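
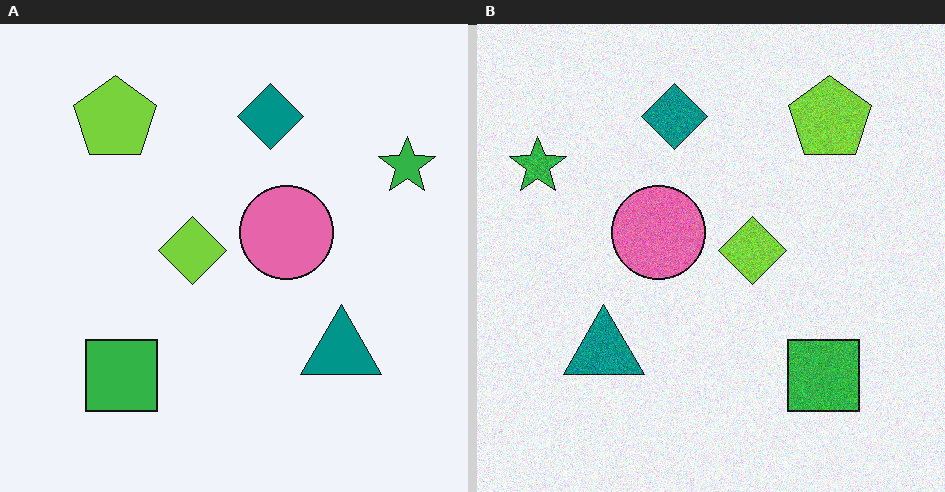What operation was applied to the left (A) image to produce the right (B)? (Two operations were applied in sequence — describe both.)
The transformation is: flipped horizontally (left ↔ right), then degraded with visible gaussian noise.

The green star is in the top-right of the left (A) image and the top-left of the right (B) — shapes on opposite sides of the vertical midline have swapped in a mirror flip. Random speckle covers the whole image, including the flat background.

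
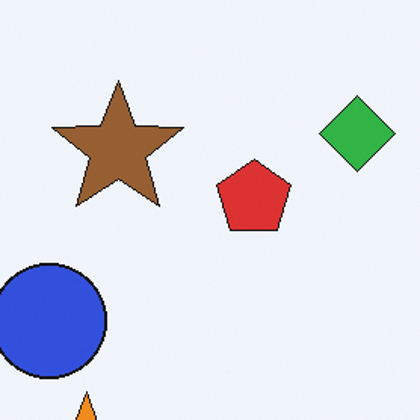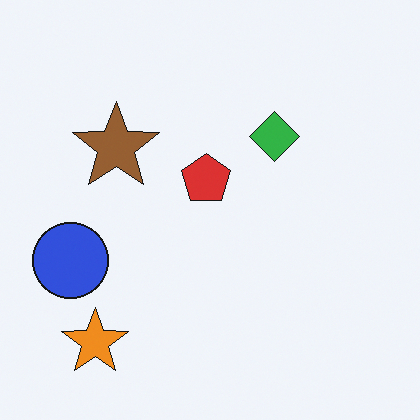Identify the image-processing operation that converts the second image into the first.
Cropped slightly and scaled back up.

The visible shapes are larger and the field of view is narrower; shapes near the original edges may be partly or wholly outside the frame — a crop-and-rescale.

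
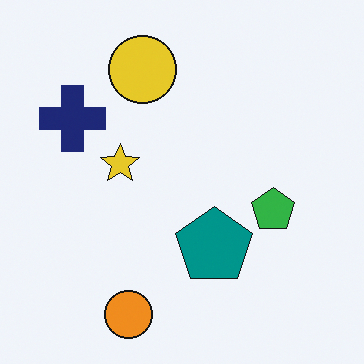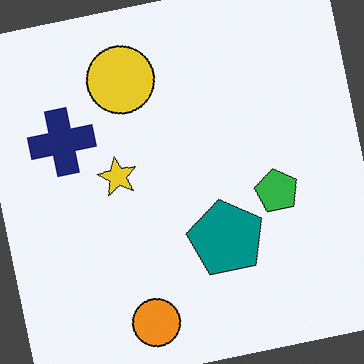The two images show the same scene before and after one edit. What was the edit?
The image was rotated counter-clockwise by a slight angle.

Every shape is tilted by the same angle and the image corners show triangular fill wedges — a whole-image rotation by a non-right angle.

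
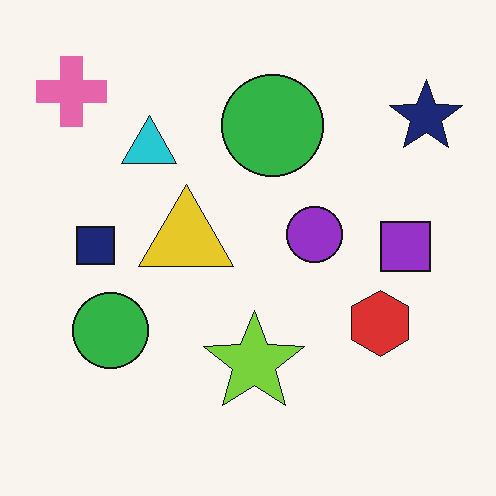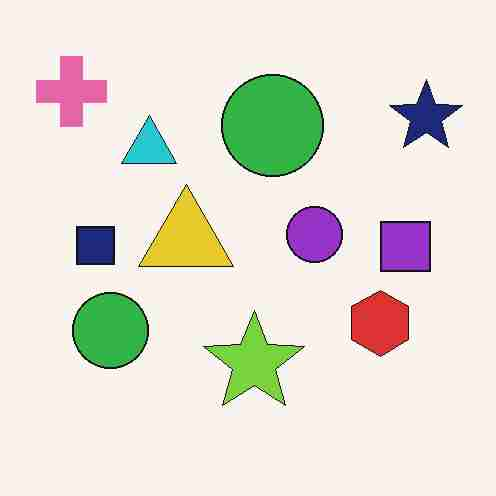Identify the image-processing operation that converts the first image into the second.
Degraded with heavy JPEG compression.

Blocky 8×8 compression artifacts appear around shape edges and the flat background shows ringing — characteristic JPEG degradation.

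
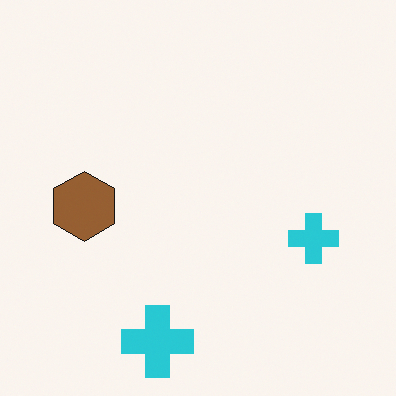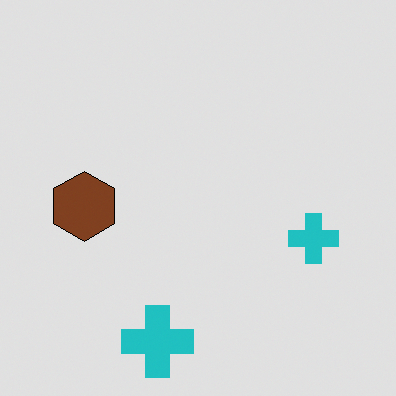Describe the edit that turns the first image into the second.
It was posterized to a reduced palette.

Each flat color has snapped to a coarser quantized level — most visibly, the near-white background has dropped to a flat grey.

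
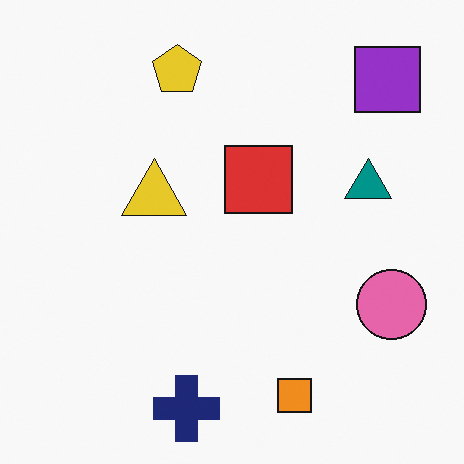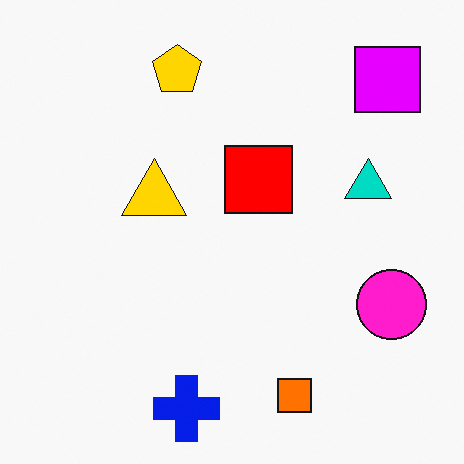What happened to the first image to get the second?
It was heavily oversaturated.

All colors are more vivid — a global saturation change.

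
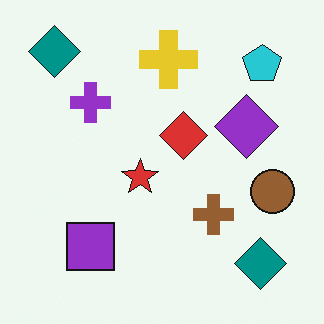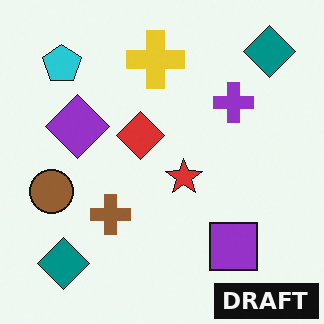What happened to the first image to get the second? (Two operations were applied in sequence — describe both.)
The second image is the first flipped horizontally (left ↔ right), then watermarked with the text "DRAFT" in the lower-right corner.

The brown circle is in the right of the first image and the left of the second — shapes on opposite sides of the vertical midline have swapped in a mirror flip. A dark label reading "DRAFT" appears in the lower-right corner.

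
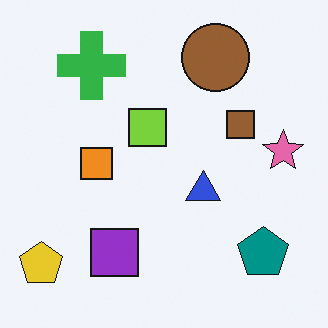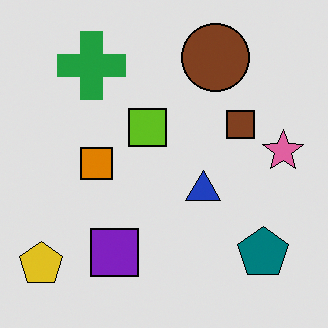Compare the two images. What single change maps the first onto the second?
The image was moderately posterized.

Each flat color has snapped to a coarser quantized level — most visibly, the near-white background has dropped to a flat grey.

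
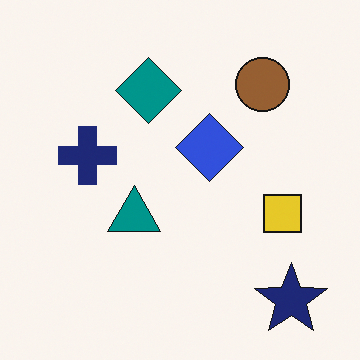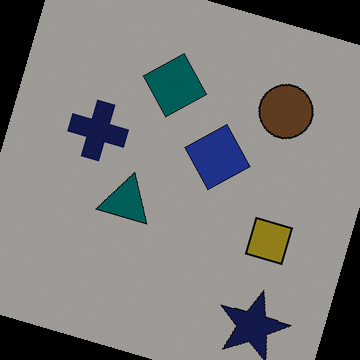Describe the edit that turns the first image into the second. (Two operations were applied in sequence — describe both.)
Rotated clockwise by a clearly visible amount, then noticeably darkened.

Every shape is tilted by the same angle and the image corners show triangular fill wedges — a whole-image rotation by a non-right angle. Every pixel — background and shapes alike — is uniformly darkened.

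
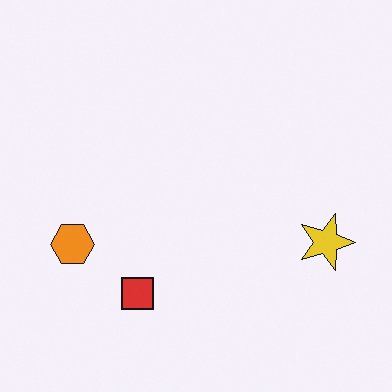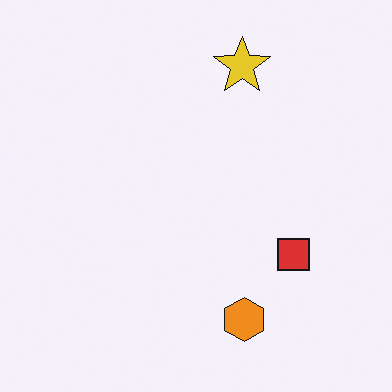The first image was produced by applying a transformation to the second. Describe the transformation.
The image was rotated 90° clockwise.

The yellow star sits in the top of the second image and the right of the first — consistent with a whole-image 90° clockwise rotation.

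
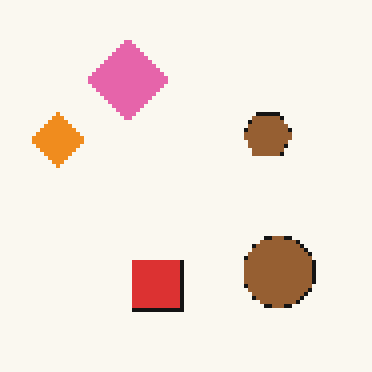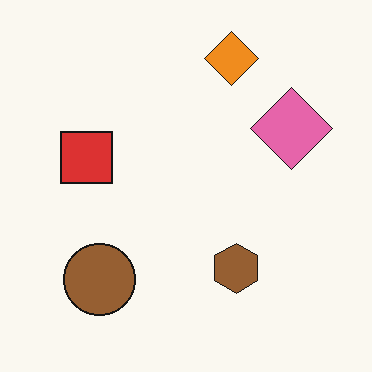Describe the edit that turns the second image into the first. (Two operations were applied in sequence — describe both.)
It was rotated 90° counter-clockwise, then mildly pixelated.

The orange diamond sits in the top of the second image and the left of the first — consistent with a whole-image 90° counter-clockwise rotation. Shapes are reduced to large square blocks; fine edges and outlines are lost — a downscale-then-upscale (mosaic) effect.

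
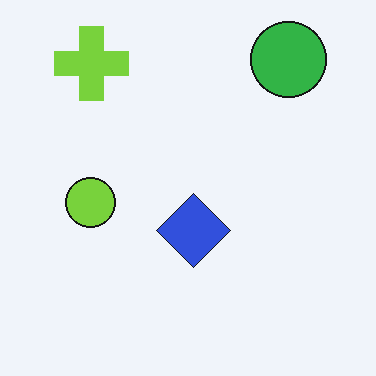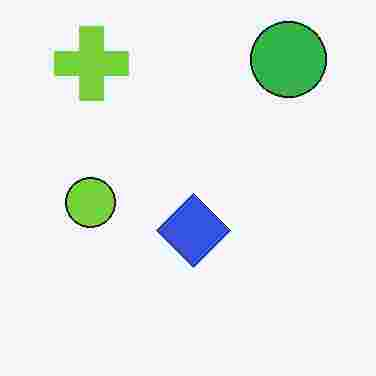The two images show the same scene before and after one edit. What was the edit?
It was degraded with heavy JPEG compression.

Blocky 8×8 compression artifacts appear around shape edges and the flat background shows ringing — characteristic JPEG degradation.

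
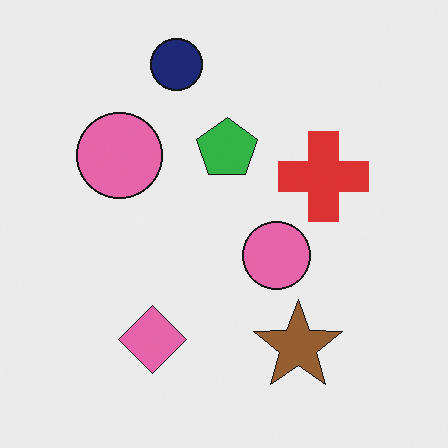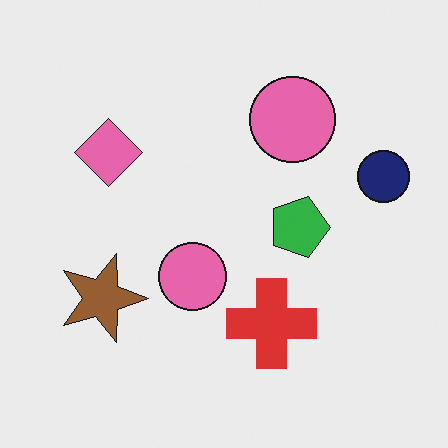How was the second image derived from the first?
This is the original image rotated 90° clockwise.

The navy circle sits in the top of the first image and the right of the second — consistent with a whole-image 90° clockwise rotation.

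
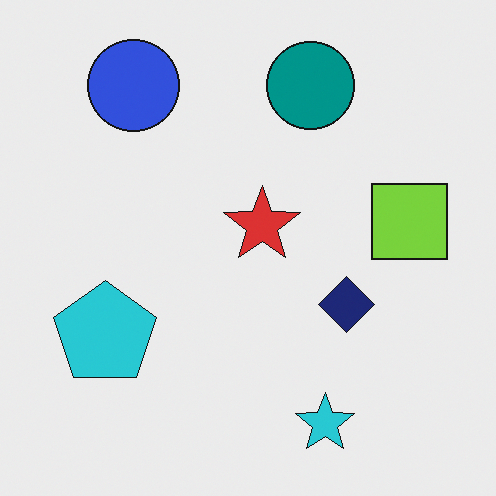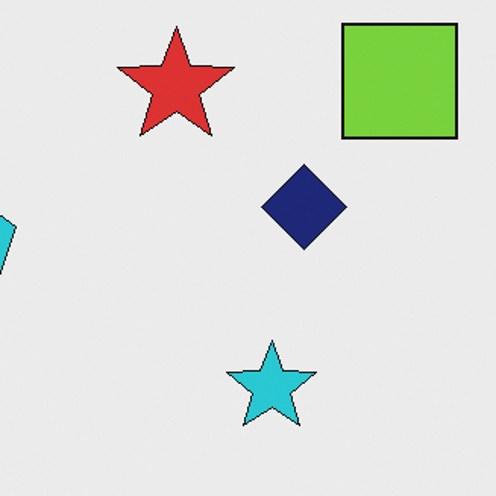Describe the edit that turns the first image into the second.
This is the original image cropped slightly and scaled back up.

The visible shapes are larger and the field of view is narrower; shapes near the original edges may be partly or wholly outside the frame — a crop-and-rescale.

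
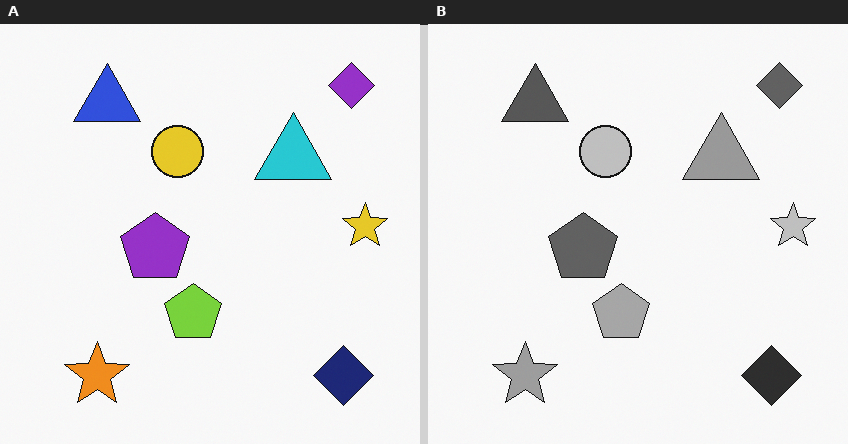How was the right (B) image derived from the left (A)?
The right (B) image is the left (A) converted to grayscale.

All color is removed — every shape is now a shade of grey.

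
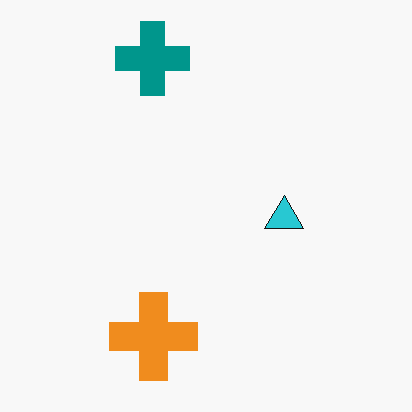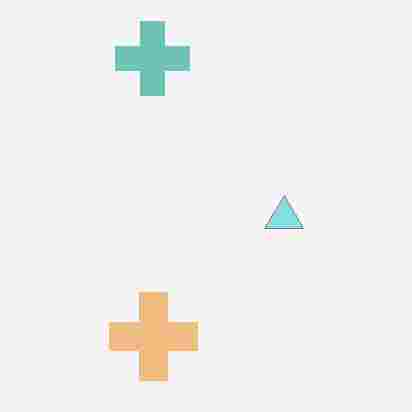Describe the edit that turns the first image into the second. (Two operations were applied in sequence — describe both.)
The image was given much lower contrast, then degraded with heavy JPEG compression.

Tones are pushed toward mid-grey across the whole image — a global contrast change. Blocky 8×8 compression artifacts appear around shape edges and the flat background shows ringing — characteristic JPEG degradation.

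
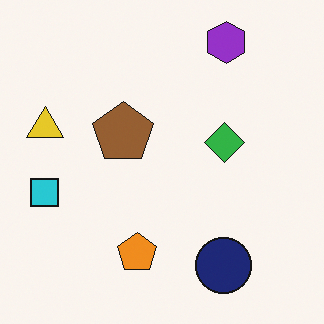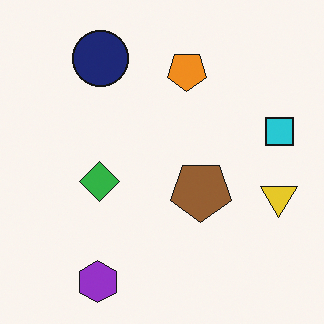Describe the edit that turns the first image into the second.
Rotated 180°.

The purple hexagon sits in the top-right of the first image and the bottom-left of the second — consistent with a whole-image 180° rotation.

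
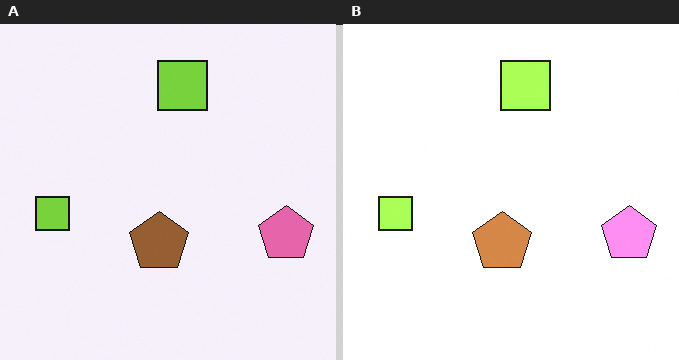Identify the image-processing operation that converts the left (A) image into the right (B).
Substantially brightened.

Every pixel — background and shapes alike — is uniformly brightened.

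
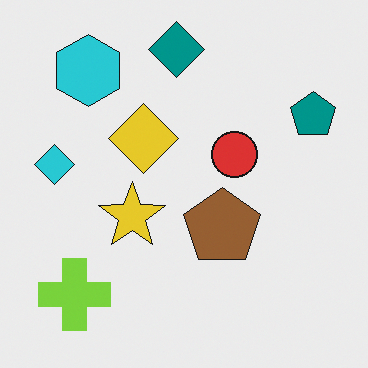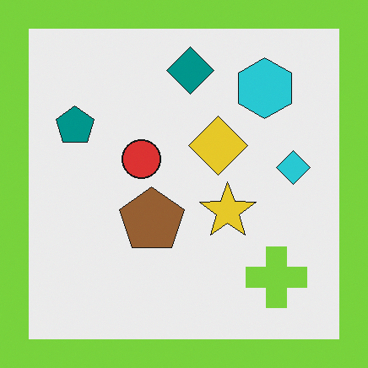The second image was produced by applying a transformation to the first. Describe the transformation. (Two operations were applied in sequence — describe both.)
The transformation is: flipped horizontally (left ↔ right), then framed with a lime border.

The cyan diamond is in the left of the first image and the right of the second — shapes on opposite sides of the vertical midline have swapped in a mirror flip. A solid lime frame runs around the edge of the second image, with the content slightly shrunk inside it.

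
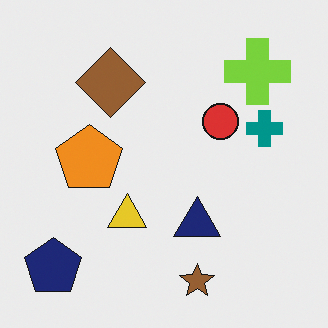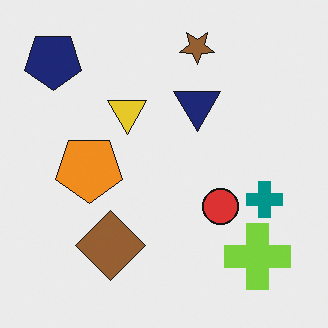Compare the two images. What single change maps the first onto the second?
This is the original image flipped vertically (top ↔ bottom).

The brown star is in the bottom of the first image and the top of the second — shapes on opposite sides of the horizontal midline have swapped in a mirror flip.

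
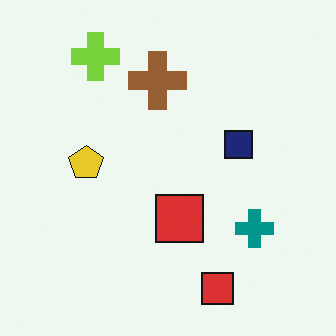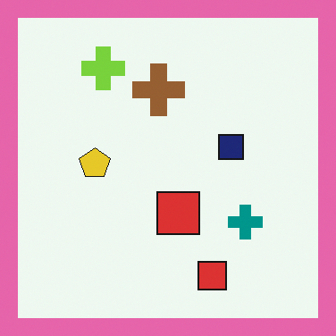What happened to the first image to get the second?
The second image is the first framed with a pink border.

A solid pink frame runs around the edge of the second image, with the content slightly shrunk inside it.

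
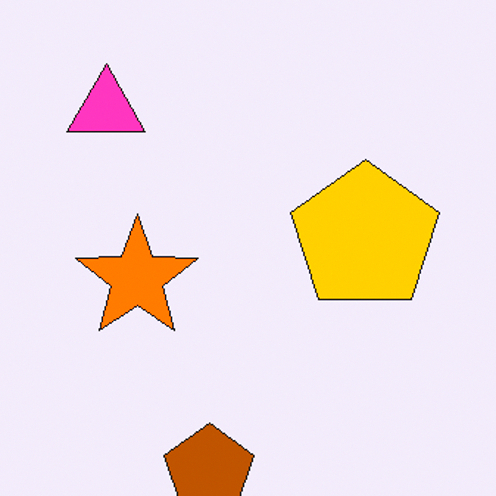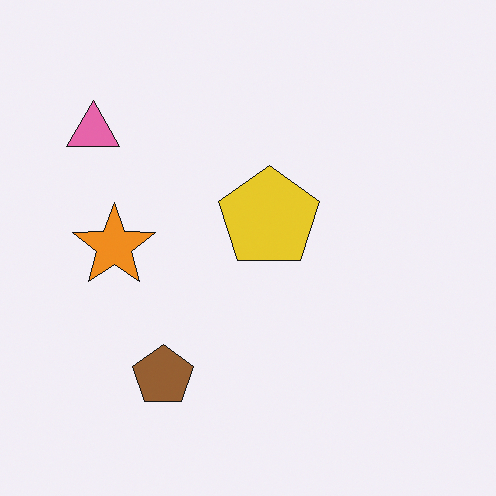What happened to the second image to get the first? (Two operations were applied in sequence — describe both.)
This is the original image cropped to a modestly smaller region and rescaled, then heavily oversaturated.

The visible shapes are larger and the field of view is narrower; shapes near the original edges may be partly or wholly outside the frame — a crop-and-rescale. All colors are more vivid — a global saturation change.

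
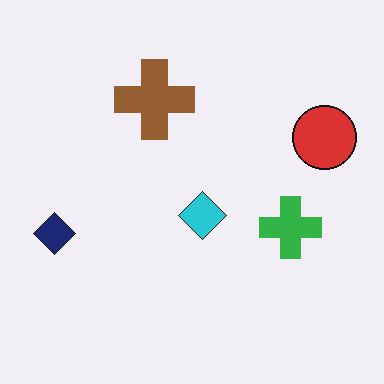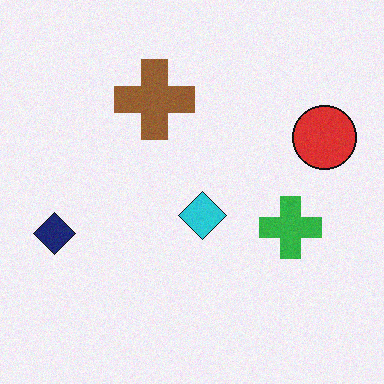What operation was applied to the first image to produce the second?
It was degraded with subtle gaussian noise.

Random speckle covers the whole image, including the flat background.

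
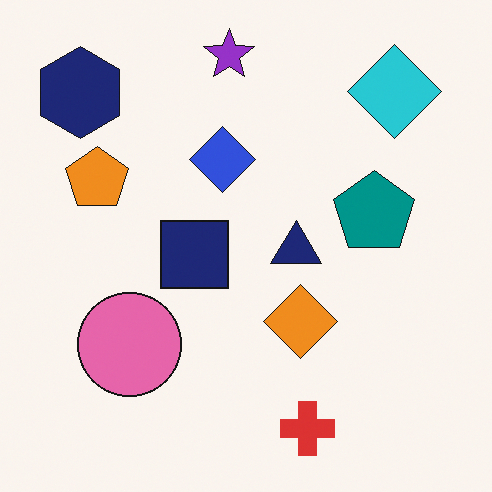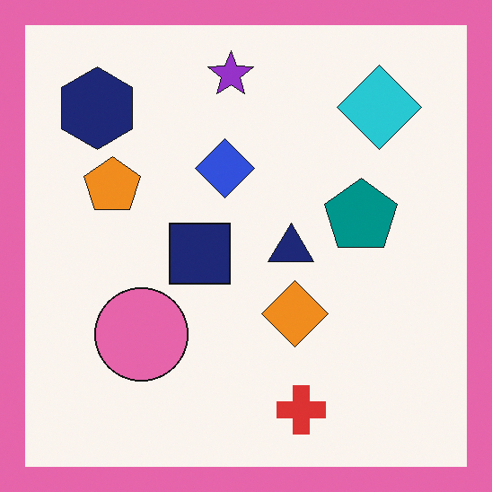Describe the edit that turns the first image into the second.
The transformation is: framed with a pink border.

A solid pink frame runs around the edge of the second image, with the content slightly shrunk inside it.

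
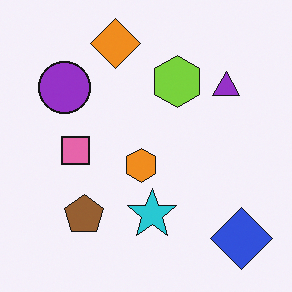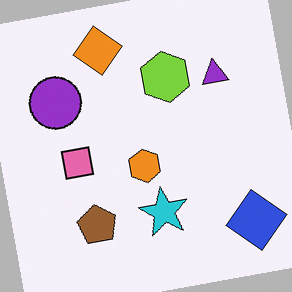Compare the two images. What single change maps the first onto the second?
It was rotated counter-clockwise by a small amount.

Every shape is tilted by the same angle and the image corners show triangular fill wedges — a whole-image rotation by a non-right angle.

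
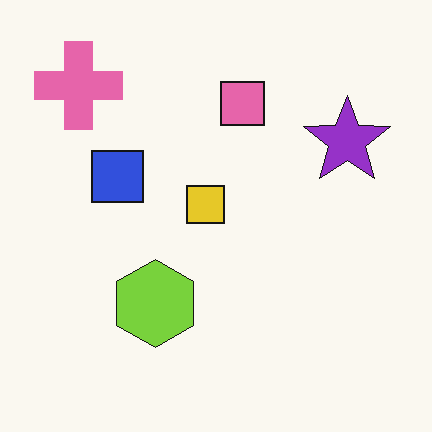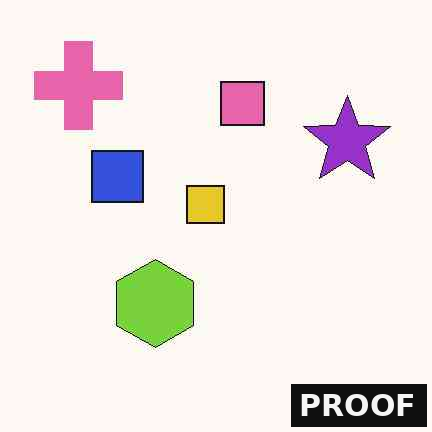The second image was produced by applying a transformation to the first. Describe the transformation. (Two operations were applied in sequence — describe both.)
The image was JPEG-compressed with visible artifacts, then watermarked with the text "PROOF" in the lower-right corner.

Blocky 8×8 compression artifacts appear around shape edges and the flat background shows ringing — characteristic JPEG degradation. A dark label reading "PROOF" appears in the lower-right corner.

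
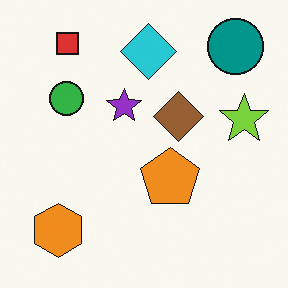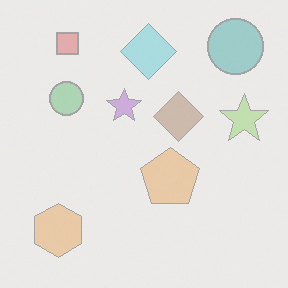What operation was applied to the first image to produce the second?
The transformation is: given much lower contrast.

Tones are pushed toward mid-grey across the whole image — a global contrast change.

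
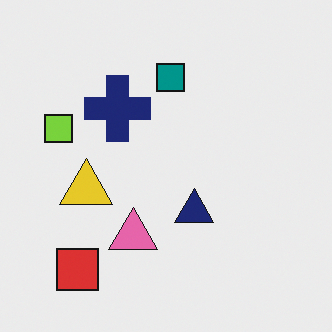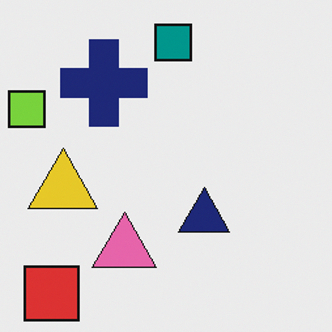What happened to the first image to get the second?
The image was cropped to a modestly smaller region and rescaled.

The visible shapes are larger and the field of view is narrower; shapes near the original edges may be partly or wholly outside the frame — a crop-and-rescale.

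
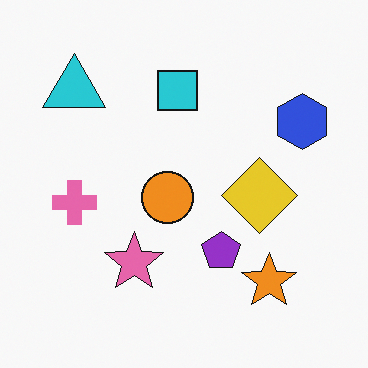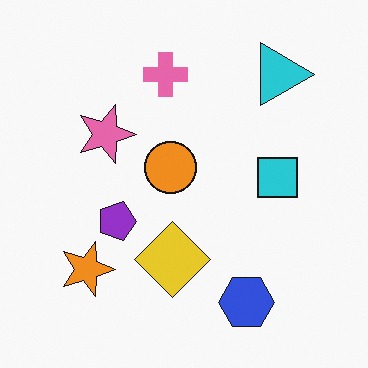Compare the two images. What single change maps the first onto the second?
The transformation is: rotated 90° clockwise.

The cyan triangle sits in the top-left of the first image and the top-right of the second — consistent with a whole-image 90° clockwise rotation.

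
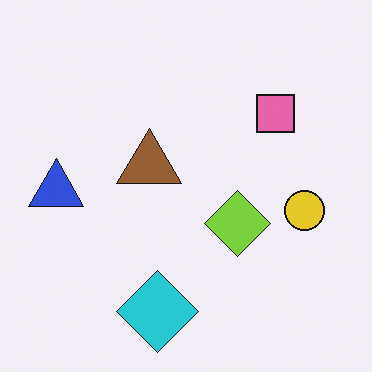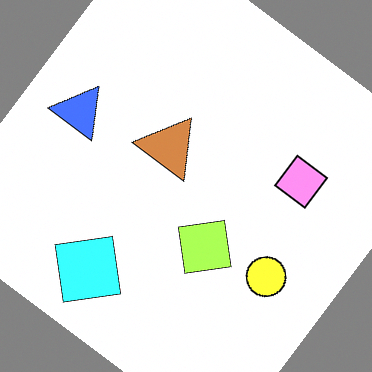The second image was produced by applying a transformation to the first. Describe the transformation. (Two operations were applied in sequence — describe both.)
It was noticeably brightened, then rotated clockwise by a large amount — several tens of degrees.

Every pixel — background and shapes alike — is uniformly brightened. Every shape is tilted by the same angle and the image corners show triangular fill wedges — a whole-image rotation by a non-right angle.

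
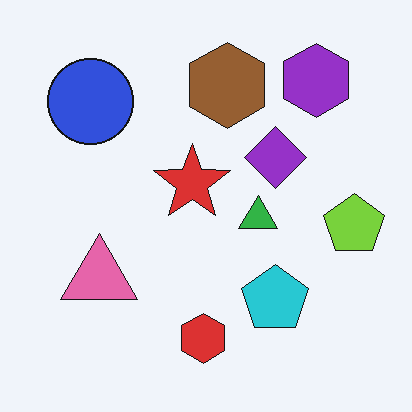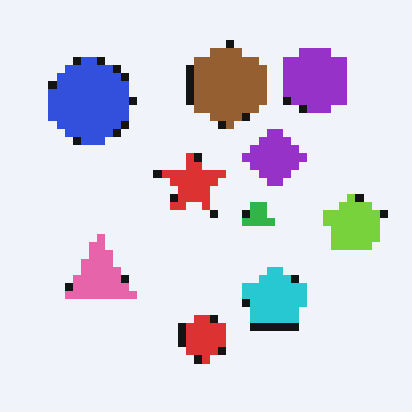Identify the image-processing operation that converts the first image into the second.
This is the original image pixelated into visible square blocks.

Shapes are reduced to large square blocks; fine edges and outlines are lost — a downscale-then-upscale (mosaic) effect.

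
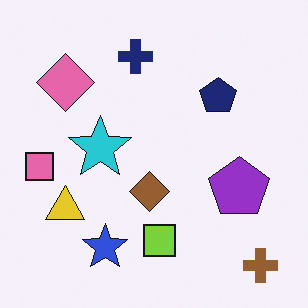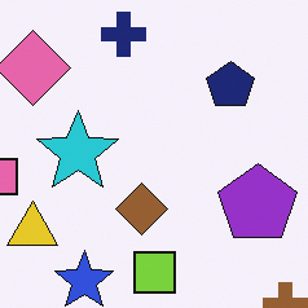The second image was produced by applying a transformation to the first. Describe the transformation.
It was cropped slightly and scaled back up.

The visible shapes are larger and the field of view is narrower; shapes near the original edges may be partly or wholly outside the frame — a crop-and-rescale.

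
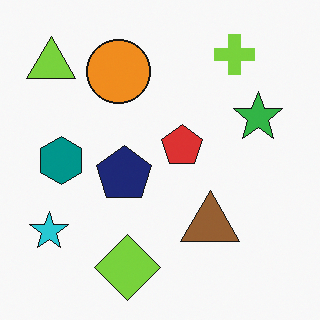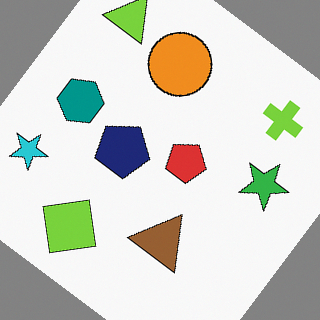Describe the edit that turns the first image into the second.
Rotated clockwise by a large amount — several tens of degrees.

Every shape is tilted by the same angle and the image corners show triangular fill wedges — a whole-image rotation by a non-right angle.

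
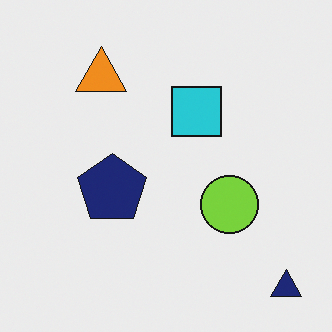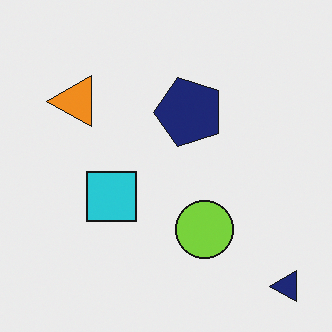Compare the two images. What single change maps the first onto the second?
The transformation is: transposed (reflected across the top-left ↔ bottom-right diagonal).

Shapes have swapped their row and column positions — what was in the top-right is now in the bottom-left — a diagonal reflection.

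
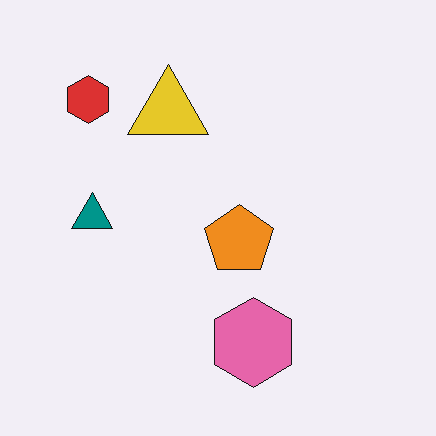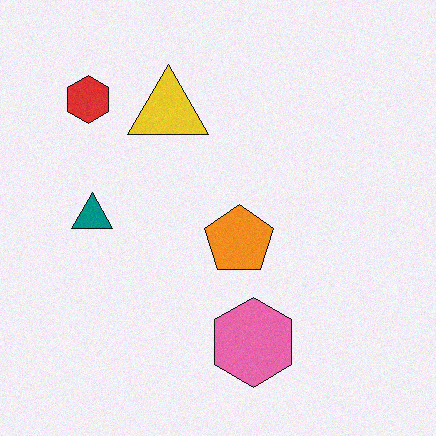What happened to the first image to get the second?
It was degraded with a light layer of grain.

Random speckle covers the whole image, including the flat background.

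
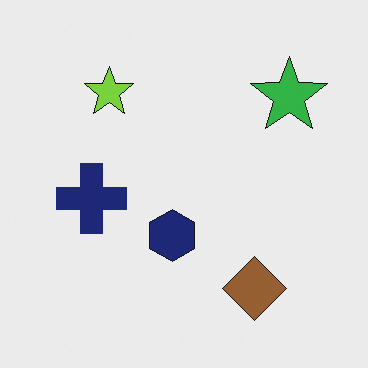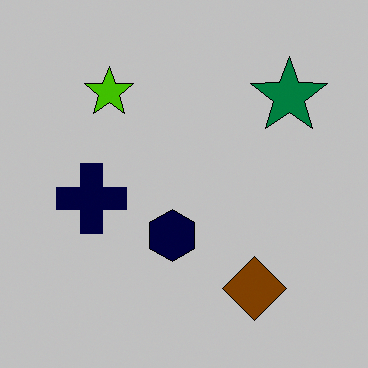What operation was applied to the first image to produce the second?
The second image is the first heavily posterized to just a handful of flat colors.

Each flat color has snapped to a coarser quantized level — most visibly, the near-white background has dropped to a flat grey.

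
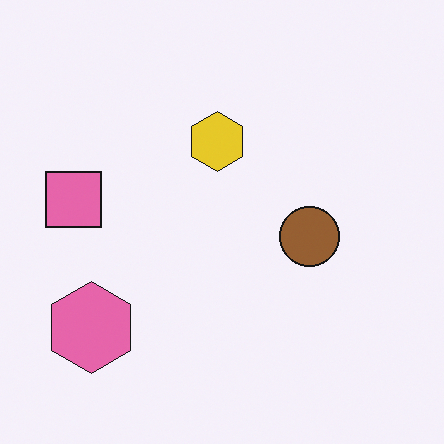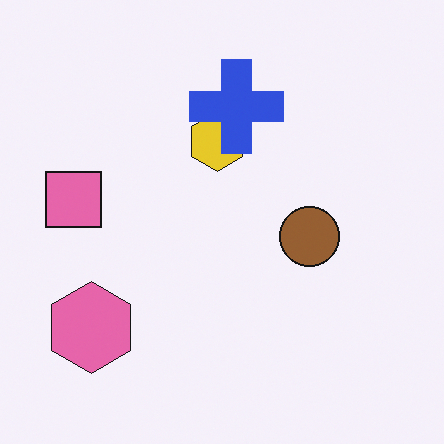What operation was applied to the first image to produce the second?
Overlaid with an additional blue cross.

A blue cross appears in the second image that is absent from the first.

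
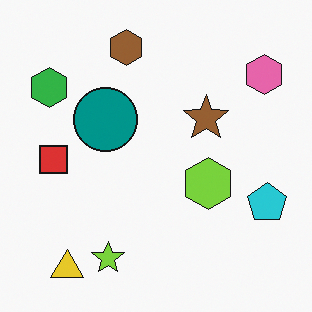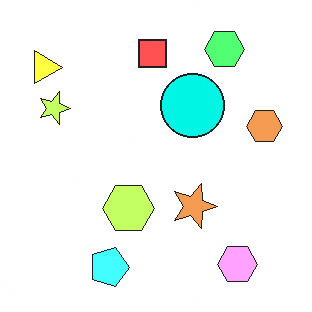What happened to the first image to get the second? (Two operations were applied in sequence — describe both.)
It was rotated 90° clockwise, then noticeably brightened.

The yellow triangle sits in the bottom-left of the first image and the top-left of the second — consistent with a whole-image 90° clockwise rotation. Every pixel — background and shapes alike — is uniformly brightened.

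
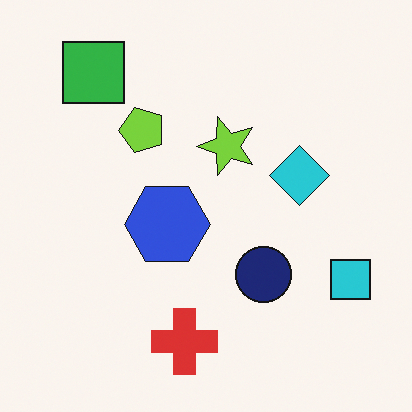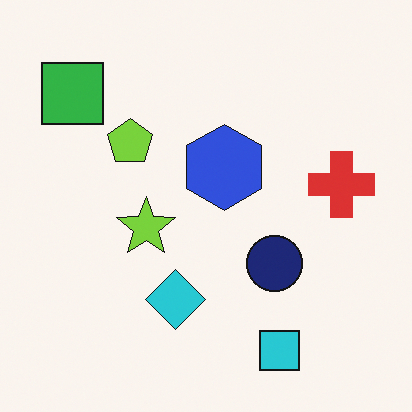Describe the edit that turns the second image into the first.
Transposed (reflected across the top-left ↔ bottom-right diagonal).

Shapes have swapped their row and column positions — what was in the top-right is now in the bottom-left — a diagonal reflection.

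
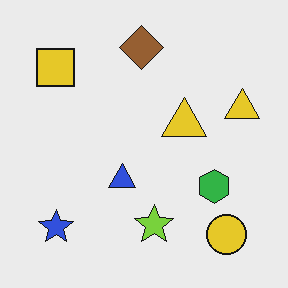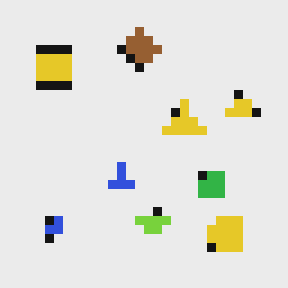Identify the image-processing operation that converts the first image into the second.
It was heavily pixelated into large blocks.

Shapes are reduced to large square blocks; fine edges and outlines are lost — a downscale-then-upscale (mosaic) effect.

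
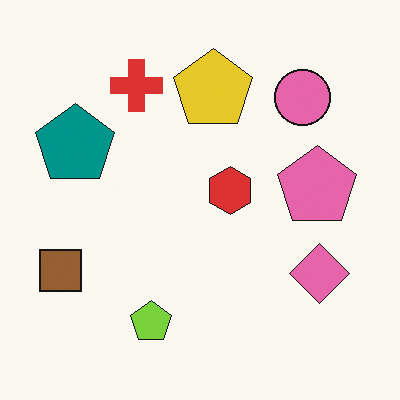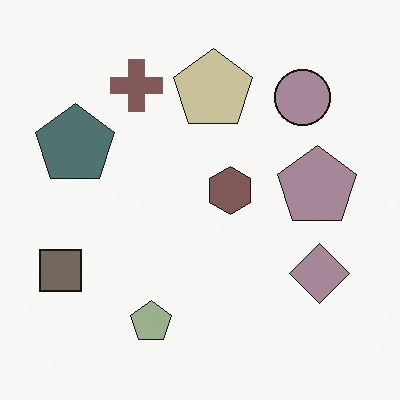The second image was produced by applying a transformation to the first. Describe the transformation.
It was heavily desaturated.

All colors are more muted and greyish — a global saturation change.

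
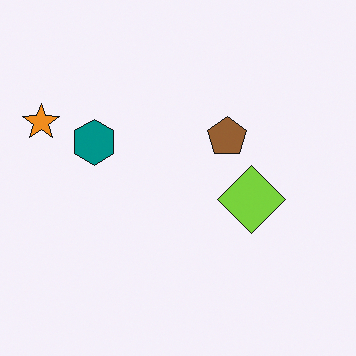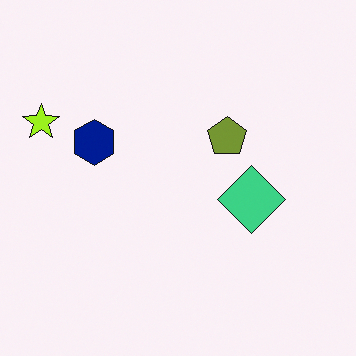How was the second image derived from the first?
This is the original image hue-shifted by a small amount.

Every shape's color has rotated by the same amount around the hue wheel — a uniform hue shift.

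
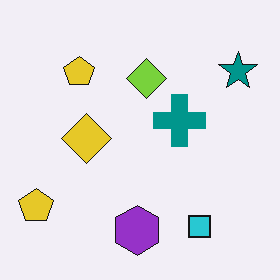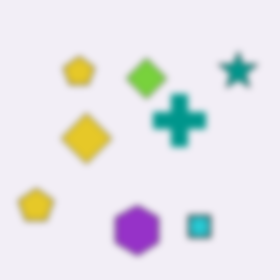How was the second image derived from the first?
It was noticeably gaussian-blurred.

Shape edges and outlines are uniformly softened across the whole image.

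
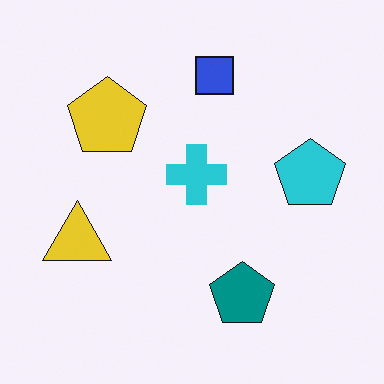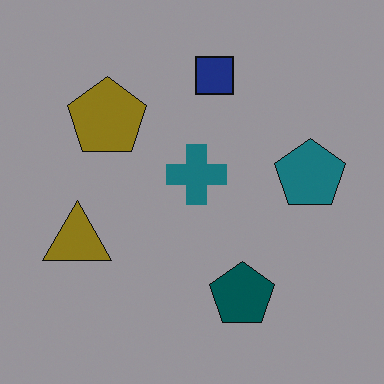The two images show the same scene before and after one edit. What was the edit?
The image was substantially darkened.

Every pixel — background and shapes alike — is uniformly darkened.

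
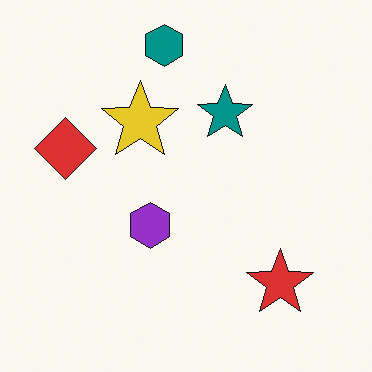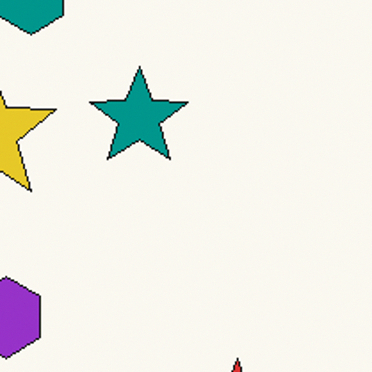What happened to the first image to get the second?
This is the original image cropped tightly and scaled back up.

The visible shapes are larger and the field of view is narrower; shapes near the original edges may be partly or wholly outside the frame — a crop-and-rescale.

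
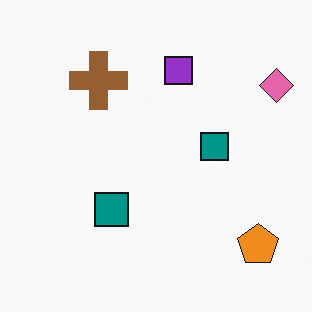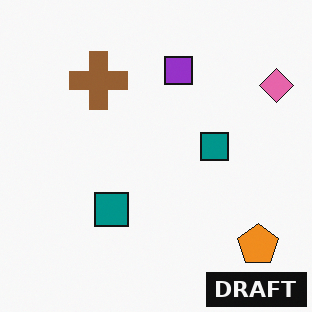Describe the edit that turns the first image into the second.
It was watermarked with the text "DRAFT" in the lower-right corner.

A dark label reading "DRAFT" appears in the lower-right corner.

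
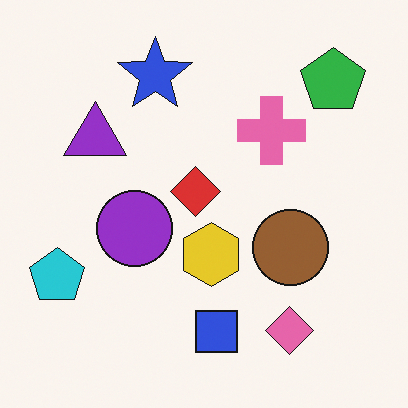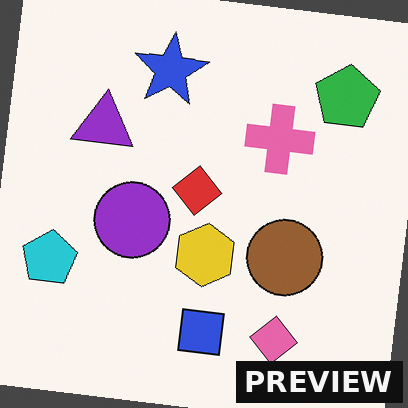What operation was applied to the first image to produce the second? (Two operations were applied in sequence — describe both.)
The image was rotated clockwise by a small amount, then watermarked with the text "PREVIEW" in the lower-right corner.

Every shape is tilted by the same angle and the image corners show triangular fill wedges — a whole-image rotation by a non-right angle. A dark label reading "PREVIEW" appears in the lower-right corner.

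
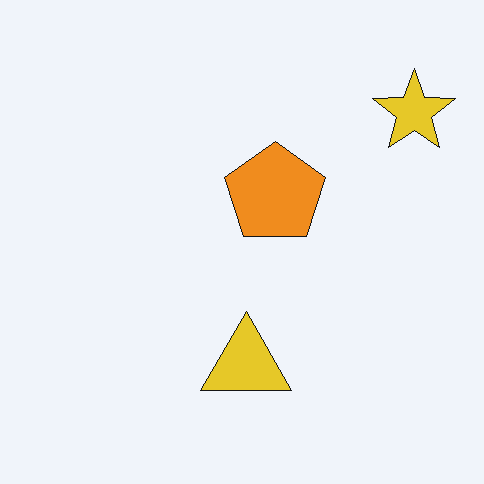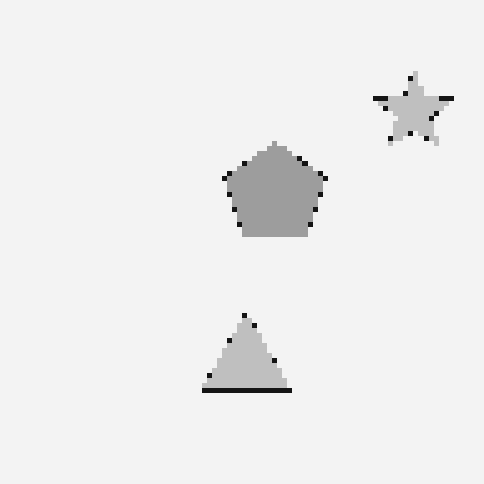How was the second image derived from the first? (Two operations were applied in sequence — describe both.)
The transformation is: converted to grayscale, then mildly pixelated.

All color is removed — every shape is now a shade of grey. Shapes are reduced to large square blocks; fine edges and outlines are lost — a downscale-then-upscale (mosaic) effect.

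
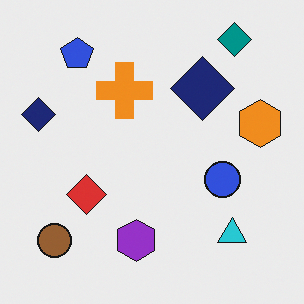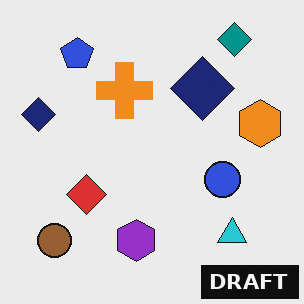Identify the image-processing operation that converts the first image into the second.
It was watermarked with the text "DRAFT" in the lower-right corner.

A dark label reading "DRAFT" appears in the lower-right corner.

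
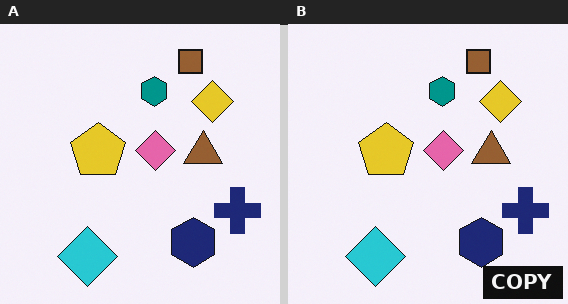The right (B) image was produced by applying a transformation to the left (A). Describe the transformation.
The transformation is: watermarked with the text "COPY" in the lower-right corner.

A dark label reading "COPY" appears in the lower-right corner.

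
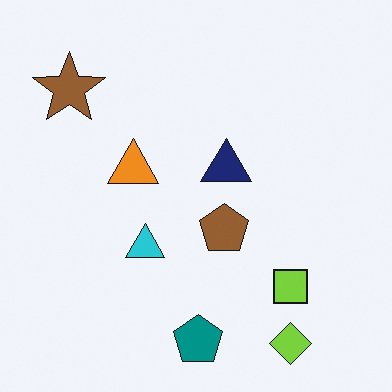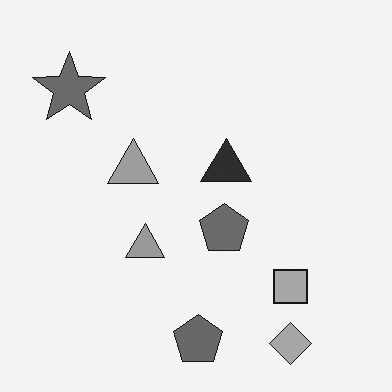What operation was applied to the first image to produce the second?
The transformation is: converted to grayscale.

All color is removed — every shape is now a shade of grey.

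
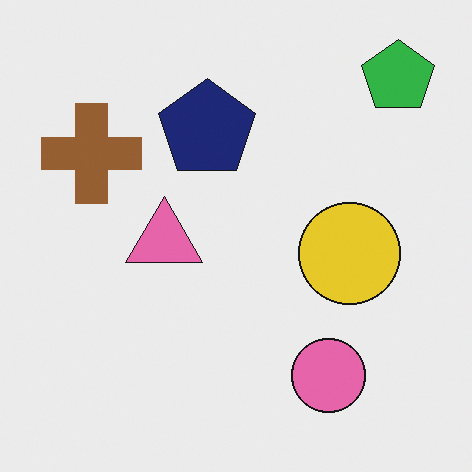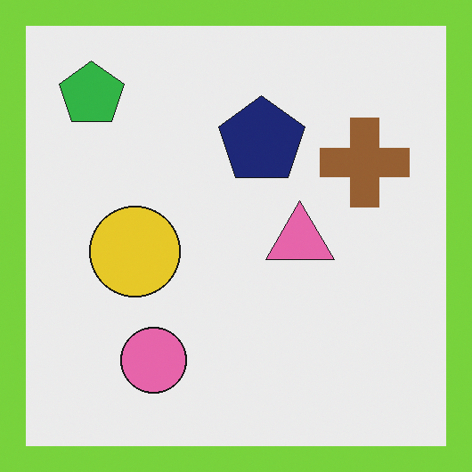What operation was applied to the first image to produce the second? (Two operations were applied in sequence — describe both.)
The transformation is: flipped horizontally (left ↔ right), then framed with a lime border.

The green pentagon is in the top-right of the first image and the top-left of the second — shapes on opposite sides of the vertical midline have swapped in a mirror flip. A solid lime frame runs around the edge of the second image, with the content slightly shrunk inside it.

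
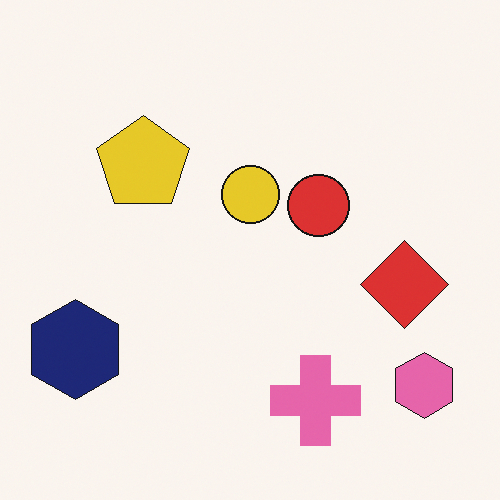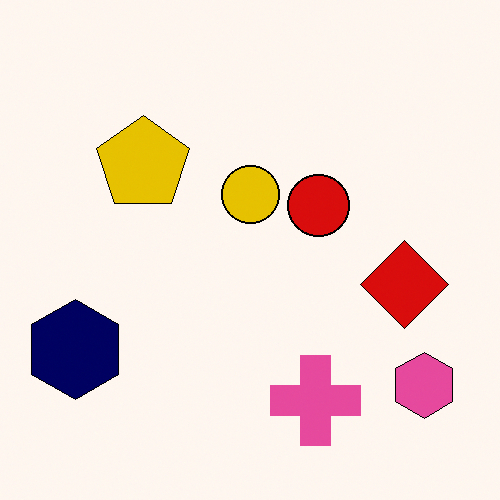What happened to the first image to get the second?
The second image is the first given slightly increased contrast.

Tones are pushed away from mid-grey across the whole image — a global contrast change.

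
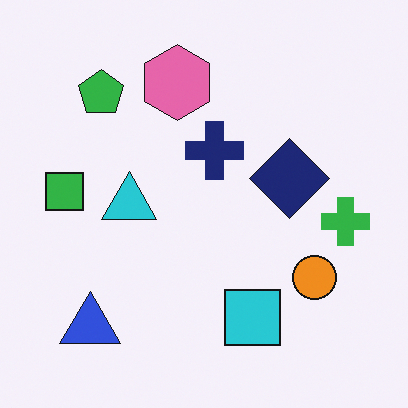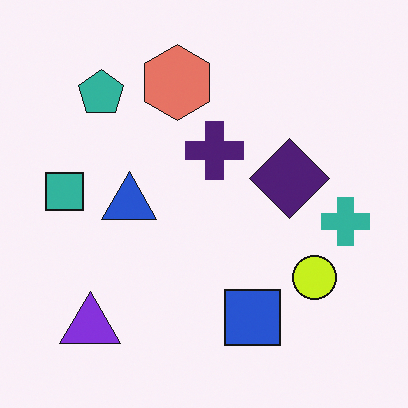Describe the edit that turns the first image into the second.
It was hue-shifted slightly.

Every shape's color has rotated by the same amount around the hue wheel — a uniform hue shift.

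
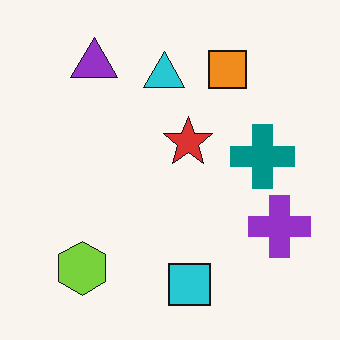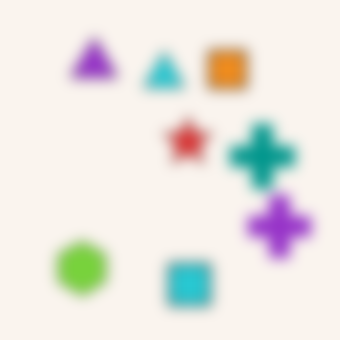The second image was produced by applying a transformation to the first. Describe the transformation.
Heavily blurred.

Shape edges and outlines are uniformly softened across the whole image.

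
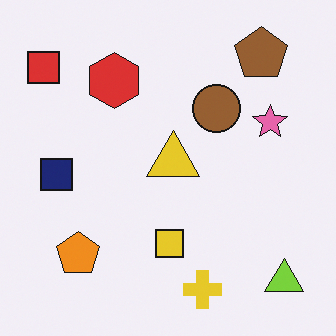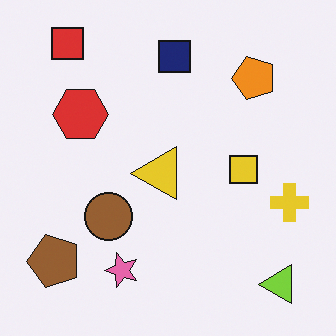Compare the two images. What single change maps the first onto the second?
It was transposed (reflected across the top-left ↔ bottom-right diagonal).

Shapes have swapped their row and column positions — what was in the top-right is now in the bottom-left — a diagonal reflection.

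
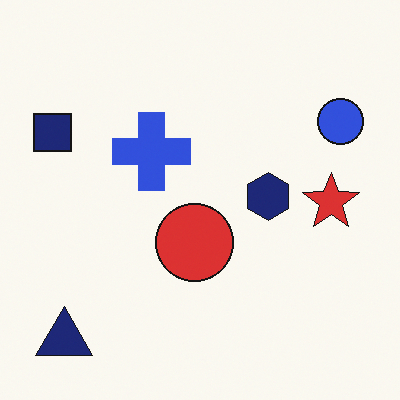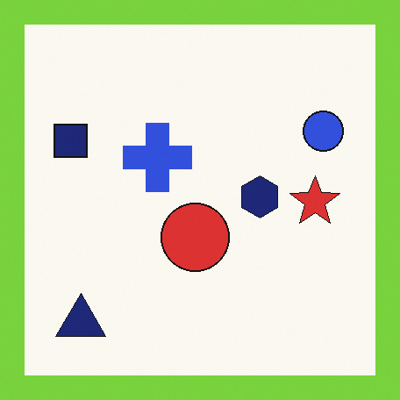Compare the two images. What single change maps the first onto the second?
The transformation is: framed with a lime border.

A solid lime frame runs around the edge of the second image, with the content slightly shrunk inside it.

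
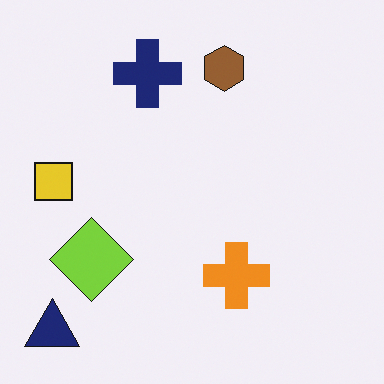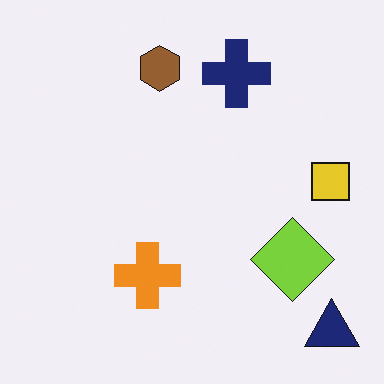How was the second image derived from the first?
Flipped horizontally (left ↔ right).

The navy triangle is in the bottom-left of the first image and the bottom-right of the second — shapes on opposite sides of the vertical midline have swapped in a mirror flip.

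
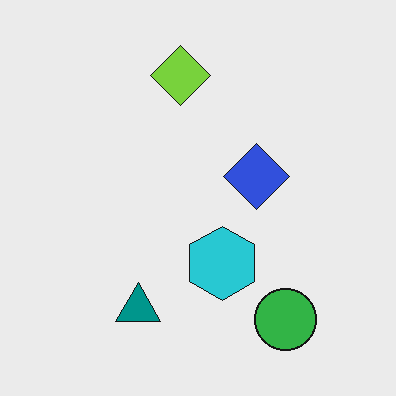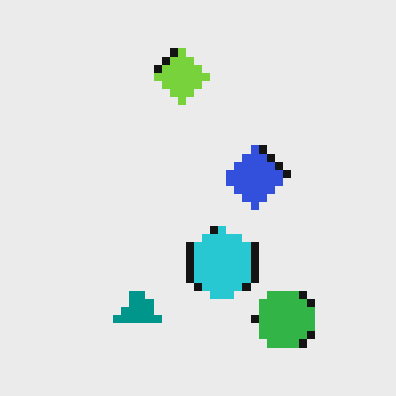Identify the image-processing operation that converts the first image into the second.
Moderately pixelated.

Shapes are reduced to large square blocks; fine edges and outlines are lost — a downscale-then-upscale (mosaic) effect.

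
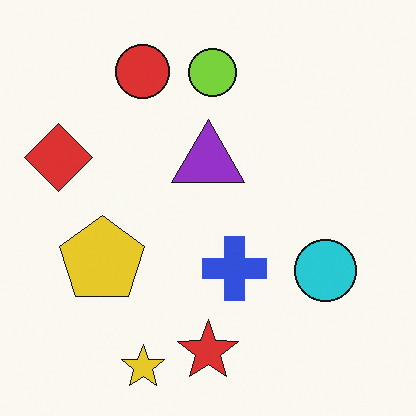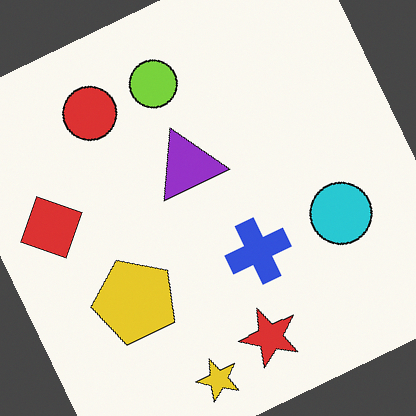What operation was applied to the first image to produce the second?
This is the original image rotated counter-clockwise by a clearly visible amount.

Every shape is tilted by the same angle and the image corners show triangular fill wedges — a whole-image rotation by a non-right angle.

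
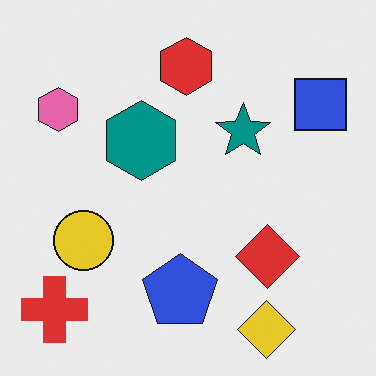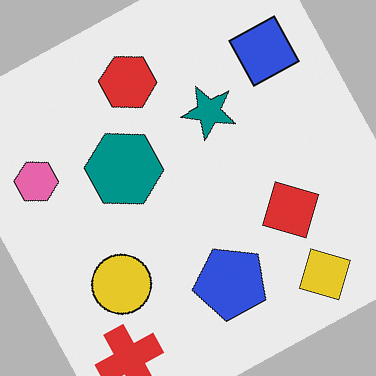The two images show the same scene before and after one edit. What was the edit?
The transformation is: rotated counter-clockwise by a clearly visible amount.

Every shape is tilted by the same angle and the image corners show triangular fill wedges — a whole-image rotation by a non-right angle.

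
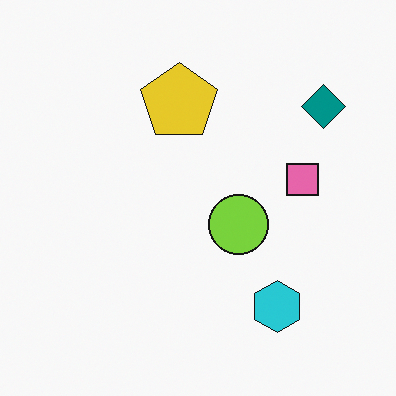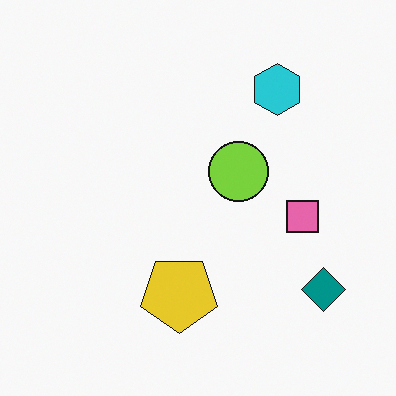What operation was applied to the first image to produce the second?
It was flipped vertically (top ↔ bottom).

The cyan hexagon is in the bottom-right of the first image and the top-right of the second — shapes on opposite sides of the horizontal midline have swapped in a mirror flip.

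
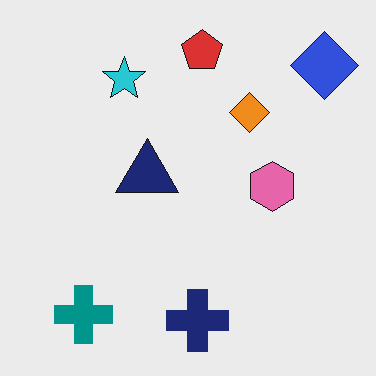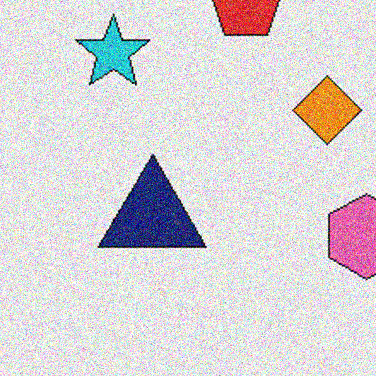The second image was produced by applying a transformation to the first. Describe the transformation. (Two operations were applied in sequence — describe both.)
The transformation is: cropped to a noticeably smaller region and rescaled, then degraded with a thick layer of grain.

The visible shapes are larger and the field of view is narrower; shapes near the original edges may be partly or wholly outside the frame — a crop-and-rescale. Random speckle covers the whole image, including the flat background.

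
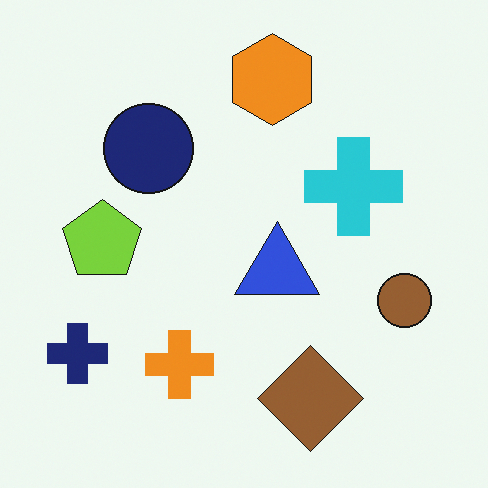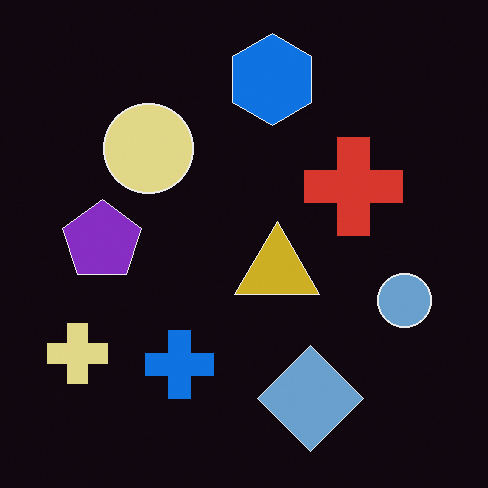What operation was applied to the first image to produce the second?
The second image is the first color-inverted (negative).

The light background has become dark and every shape's color is its complement — a photographic negative.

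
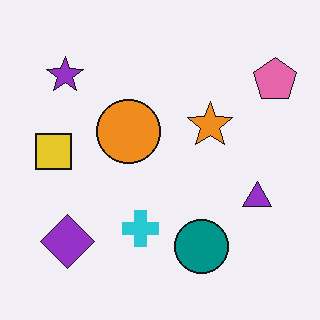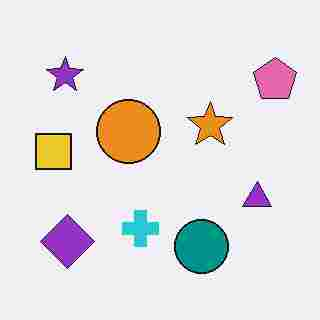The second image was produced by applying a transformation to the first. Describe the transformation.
The second image is the first heavily JPEG-compressed with obvious blocking artifacts.

Blocky 8×8 compression artifacts appear around shape edges and the flat background shows ringing — characteristic JPEG degradation.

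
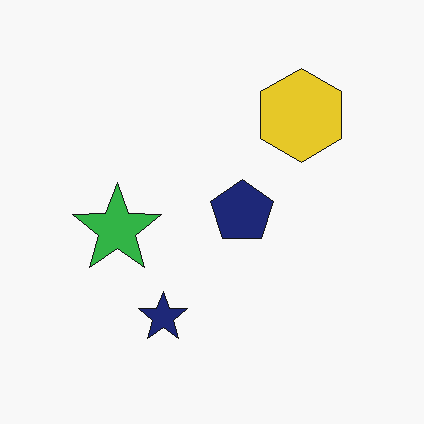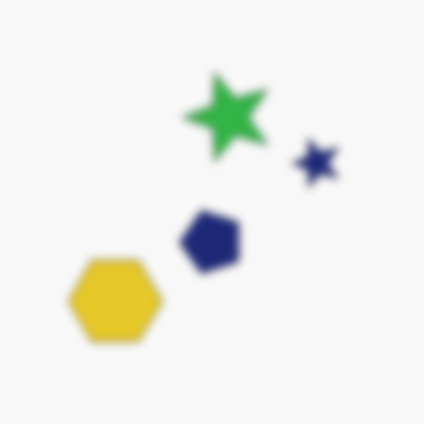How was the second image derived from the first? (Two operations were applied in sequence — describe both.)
It was transposed (reflected across the top-left ↔ bottom-right diagonal), then noticeably gaussian-blurred.

Shapes have swapped their row and column positions — what was in the top-right is now in the bottom-left — a diagonal reflection. Shape edges and outlines are uniformly softened across the whole image.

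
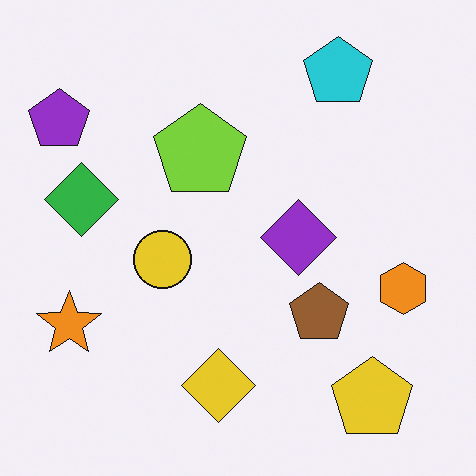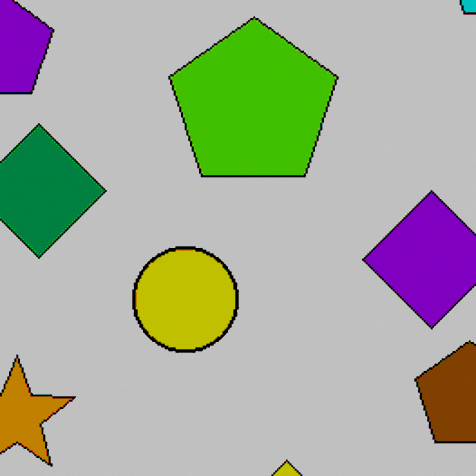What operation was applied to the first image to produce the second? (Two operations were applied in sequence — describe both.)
This is the original image cropped to a noticeably smaller region and rescaled, then aggressively posterized.

The visible shapes are larger and the field of view is narrower; shapes near the original edges may be partly or wholly outside the frame — a crop-and-rescale. Each flat color has snapped to a coarser quantized level — most visibly, the near-white background has dropped to a flat grey.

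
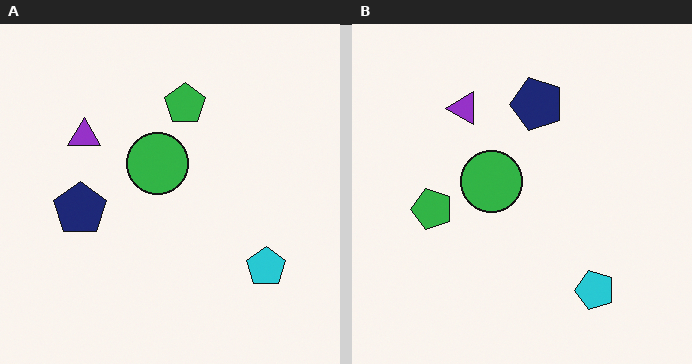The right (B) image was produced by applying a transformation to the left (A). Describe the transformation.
The right (B) image is the left (A) transposed (reflected across the top-left ↔ bottom-right diagonal).

Shapes have swapped their row and column positions — what was in the top-right is now in the bottom-left — a diagonal reflection.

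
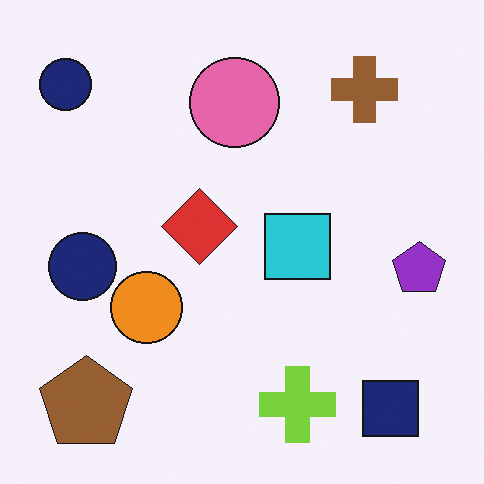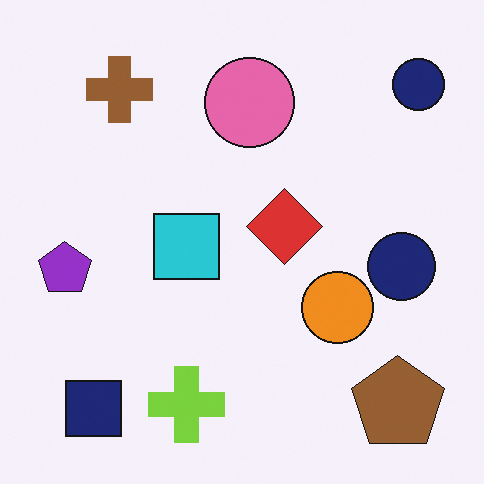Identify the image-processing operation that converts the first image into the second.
The transformation is: flipped horizontally (left ↔ right).

The purple pentagon is in the right of the first image and the left of the second — shapes on opposite sides of the vertical midline have swapped in a mirror flip.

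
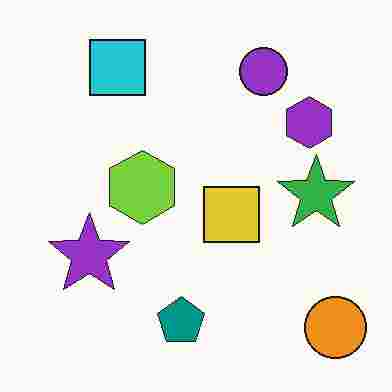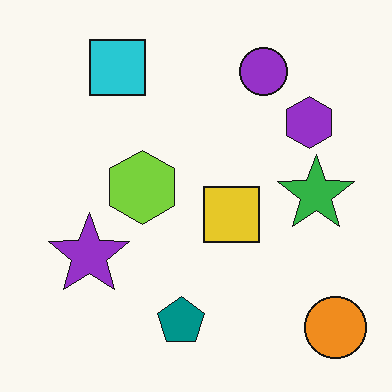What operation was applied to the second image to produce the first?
The image was heavily JPEG-compressed with obvious blocking artifacts.

Blocky 8×8 compression artifacts appear around shape edges and the flat background shows ringing — characteristic JPEG degradation.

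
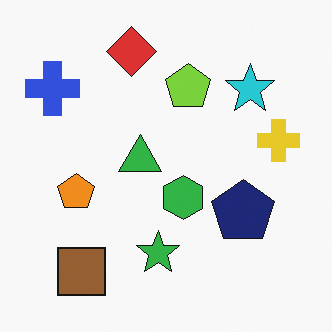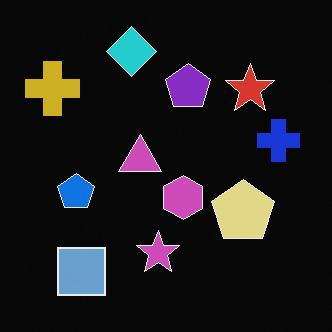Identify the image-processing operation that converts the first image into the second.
Color-inverted (negative).

The light background has become dark and every shape's color is its complement — a photographic negative.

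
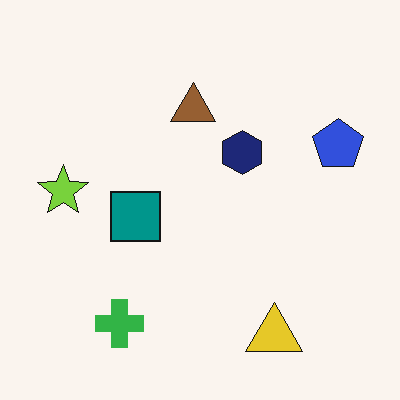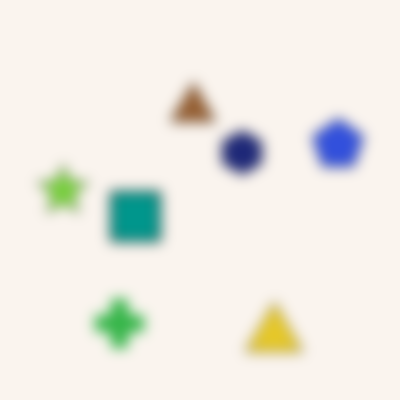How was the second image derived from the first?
The second image is the first strongly gaussian-blurred.

Shape edges and outlines are uniformly softened across the whole image.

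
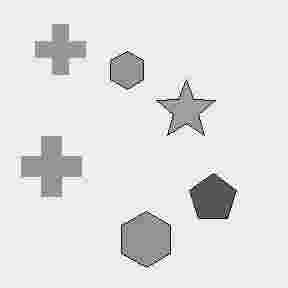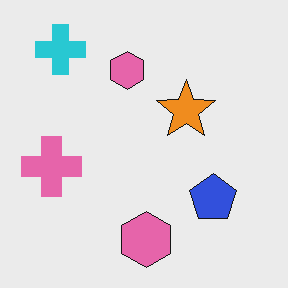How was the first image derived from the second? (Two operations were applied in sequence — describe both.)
The first image is the second converted to grayscale, then heavily JPEG-compressed with obvious blocking artifacts.

All color is removed — every shape is now a shade of grey. Blocky 8×8 compression artifacts appear around shape edges and the flat background shows ringing — characteristic JPEG degradation.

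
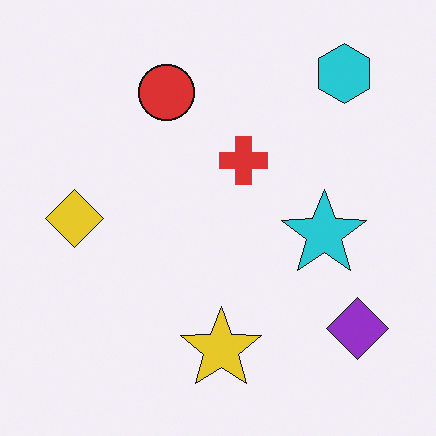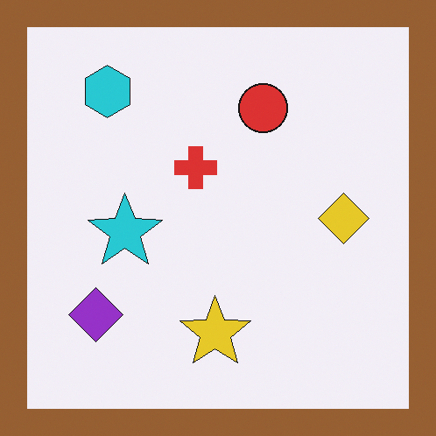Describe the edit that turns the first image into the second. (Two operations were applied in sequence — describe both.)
The transformation is: flipped horizontally (left ↔ right), then framed with a brown border.

The yellow diamond is in the left of the first image and the right of the second — shapes on opposite sides of the vertical midline have swapped in a mirror flip. A solid brown frame runs around the edge of the second image, with the content slightly shrunk inside it.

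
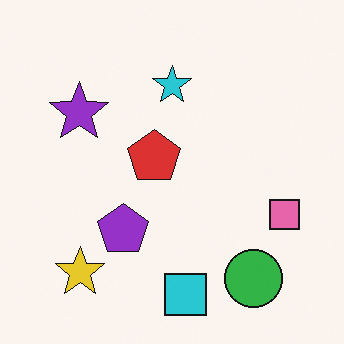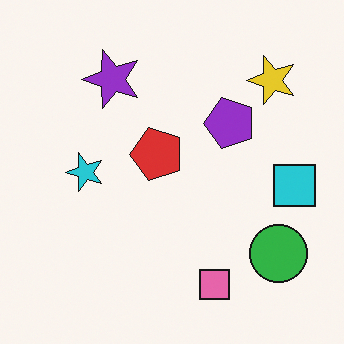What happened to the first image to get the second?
The second image is the first transposed (reflected across the top-left ↔ bottom-right diagonal).

Shapes have swapped their row and column positions — what was in the top-right is now in the bottom-left — a diagonal reflection.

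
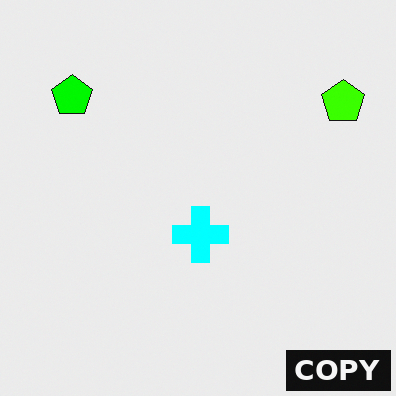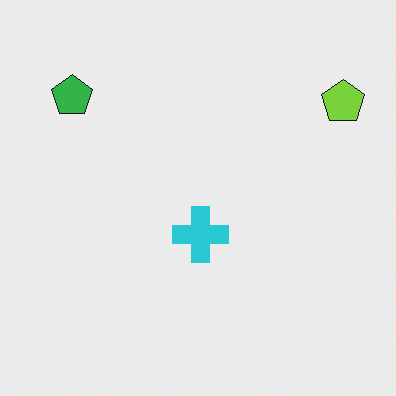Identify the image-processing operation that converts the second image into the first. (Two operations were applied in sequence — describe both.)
This is the original image heavily oversaturated, then watermarked with the text "COPY" in the lower-right corner.

All colors are more vivid — a global saturation change. A dark label reading "COPY" appears in the lower-right corner.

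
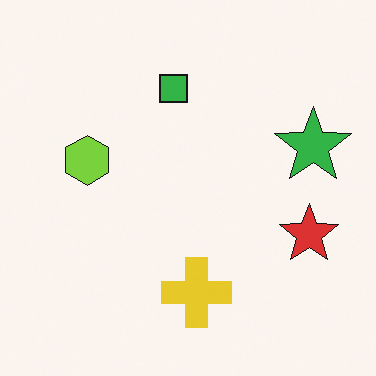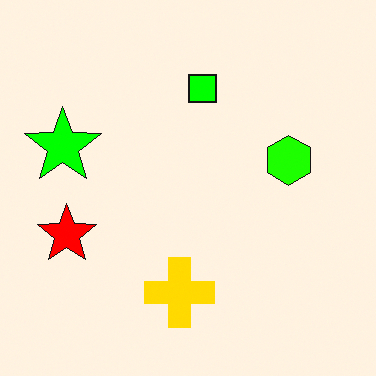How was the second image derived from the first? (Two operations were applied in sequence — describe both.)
The image was heavily oversaturated, then flipped horizontally (left ↔ right).

All colors are more vivid — a global saturation change. The green star is in the right of the first image and the left of the second — shapes on opposite sides of the vertical midline have swapped in a mirror flip.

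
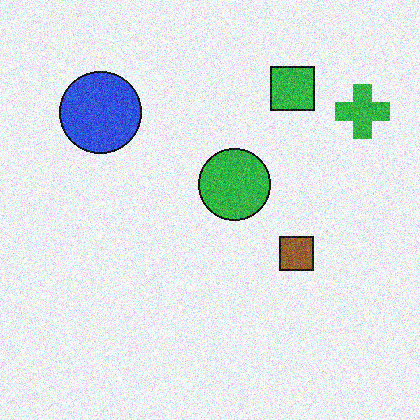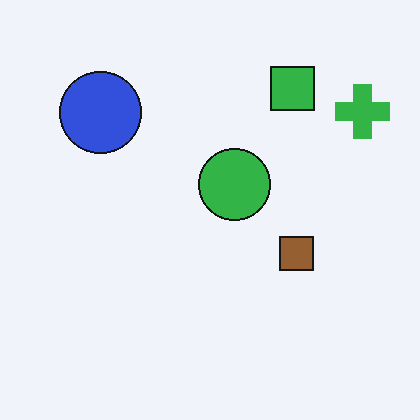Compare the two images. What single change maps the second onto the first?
Degraded with visible gaussian noise.

Random speckle covers the whole image, including the flat background.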